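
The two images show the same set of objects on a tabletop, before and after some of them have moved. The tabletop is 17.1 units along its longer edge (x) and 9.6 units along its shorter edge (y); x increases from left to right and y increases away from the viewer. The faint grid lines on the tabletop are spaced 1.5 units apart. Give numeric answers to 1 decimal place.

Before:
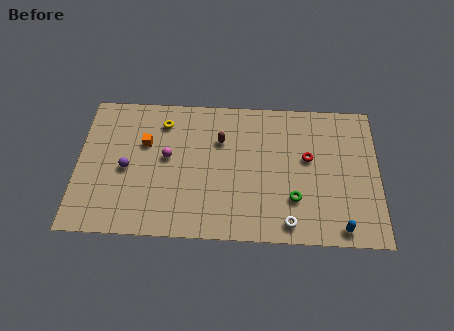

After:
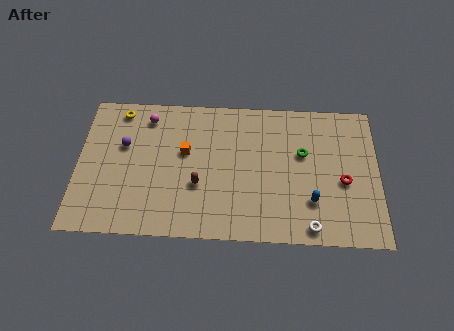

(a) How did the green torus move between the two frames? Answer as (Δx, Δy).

(0.5, 3.1)

The green torus was at about (12.3, 2.8) and moved to about (12.8, 5.9).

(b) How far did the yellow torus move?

2.6

The yellow torus was near (4.8, 7.7) before and (2.3, 8.4) after, so it travelled √(2.5² + 0.7²) ≈ 2.6 units.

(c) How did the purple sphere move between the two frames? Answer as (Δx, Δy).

(-0.2, 1.6)

From the two frames, the purple sphere sits at roughly (2.8, 4.4) before and (2.6, 6.0) after.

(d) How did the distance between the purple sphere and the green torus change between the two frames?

+0.6

Before: roughly 9.6 units apart; after: 10.2. That's 0.6 units further apart.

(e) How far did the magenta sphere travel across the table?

3.0

The magenta sphere was near (5.1, 5.3) before and (3.9, 8.0) after, so it travelled √(1.2² + 2.7²) ≈ 3.0 units.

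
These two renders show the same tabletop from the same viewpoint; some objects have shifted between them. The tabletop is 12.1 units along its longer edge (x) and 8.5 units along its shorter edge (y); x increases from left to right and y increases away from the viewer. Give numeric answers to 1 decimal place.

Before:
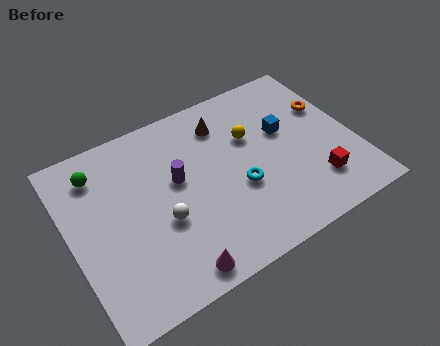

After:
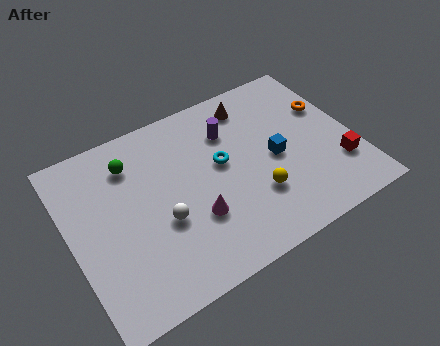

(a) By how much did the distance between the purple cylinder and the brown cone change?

-1.5

They were about 2.9 units apart before and 1.4 after — 1.5 units closer together.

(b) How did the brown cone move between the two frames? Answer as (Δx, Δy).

(1.3, 0.4)

From the two frames, the brown cone sits at roughly (6.9, 6.7) before and (8.2, 7.1) after.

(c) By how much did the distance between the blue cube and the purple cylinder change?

-2.0

Before: roughly 4.7 units apart; after: 2.7. That's 2.0 units closer together.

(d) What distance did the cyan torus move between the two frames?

1.6

The cyan torus was near (7.0, 3.3) before and (6.5, 4.8) after, so it travelled √(0.5² + 1.5²) ≈ 1.6 units.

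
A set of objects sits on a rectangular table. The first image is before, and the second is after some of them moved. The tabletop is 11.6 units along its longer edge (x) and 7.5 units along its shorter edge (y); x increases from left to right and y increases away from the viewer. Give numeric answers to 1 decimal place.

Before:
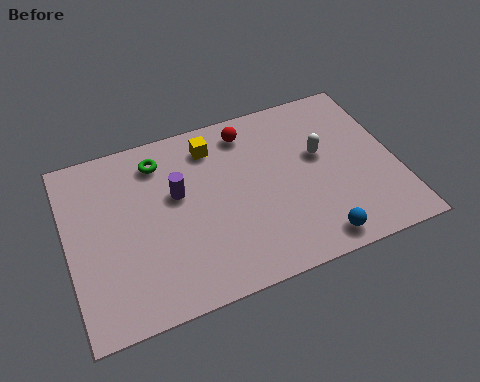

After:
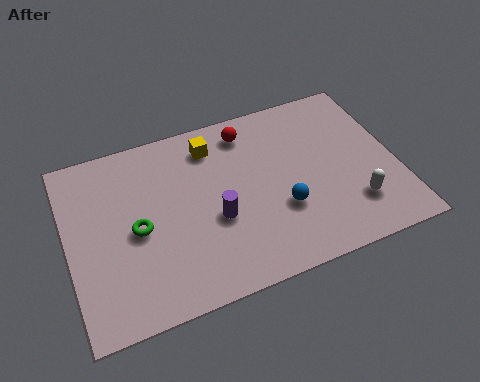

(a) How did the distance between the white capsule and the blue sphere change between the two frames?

-1.0

Before: roughly 3.6 units apart; after: 2.6. That's 1.0 units closer together.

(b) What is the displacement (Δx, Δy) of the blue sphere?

(-1.0, 1.7)

The blue sphere was at about (8.4, 0.9) and moved to about (7.4, 2.6).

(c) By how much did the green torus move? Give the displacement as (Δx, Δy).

(-1.0, -2.6)

The green torus started near (3.4, 6.1) and ended near (2.4, 3.5).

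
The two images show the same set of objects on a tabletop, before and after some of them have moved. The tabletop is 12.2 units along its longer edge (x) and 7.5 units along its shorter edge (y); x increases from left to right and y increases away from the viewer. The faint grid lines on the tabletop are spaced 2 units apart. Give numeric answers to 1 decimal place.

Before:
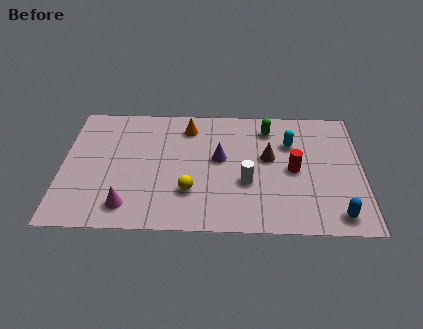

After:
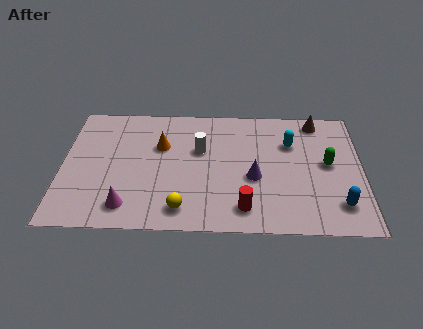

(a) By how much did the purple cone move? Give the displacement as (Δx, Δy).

(1.4, -1.1)

The purple cone started near (6.4, 4.2) and ended near (7.8, 3.1).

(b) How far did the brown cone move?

3.0

The brown cone moved from about (8.4, 4.3) to (10.4, 6.6), a distance of √(2.0² + 2.3²) ≈ 3.0.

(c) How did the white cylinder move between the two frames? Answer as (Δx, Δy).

(-1.9, 1.9)

The white cylinder started near (7.5, 2.8) and ended near (5.6, 4.7).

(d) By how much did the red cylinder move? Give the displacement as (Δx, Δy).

(-2.0, -2.3)

The red cylinder was at about (9.4, 3.6) and moved to about (7.4, 1.3).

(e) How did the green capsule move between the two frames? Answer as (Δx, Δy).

(2.4, -2.1)

The green capsule was at about (8.4, 6.1) and moved to about (10.8, 4.0).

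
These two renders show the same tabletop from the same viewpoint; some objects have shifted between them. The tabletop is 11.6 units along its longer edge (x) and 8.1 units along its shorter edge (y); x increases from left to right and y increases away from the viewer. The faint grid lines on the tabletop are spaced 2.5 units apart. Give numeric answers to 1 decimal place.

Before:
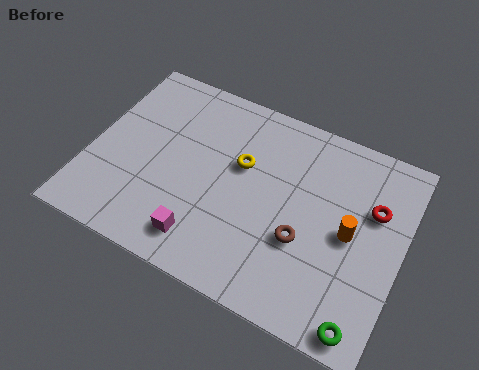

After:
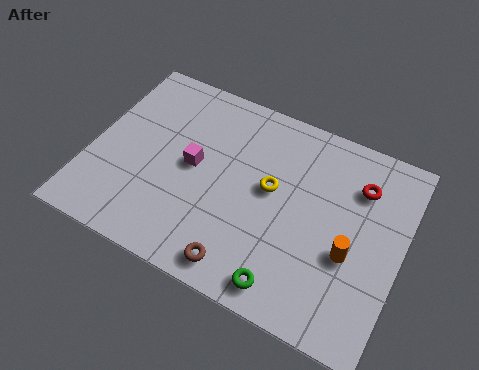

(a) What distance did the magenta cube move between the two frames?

2.9

From (4.6, 1.4) to (3.8, 4.2), the magenta cube covered √(0.8² + 2.8²) ≈ 2.9 units.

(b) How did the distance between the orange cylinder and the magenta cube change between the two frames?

+0.4

The distance was about 5.7 in the first image and 6.1 in the second, so they moved 0.4 units further apart.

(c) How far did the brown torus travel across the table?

2.8

From (8.1, 3.0) to (6.1, 1.0), the brown torus covered √(2.0² + 2.0²) ≈ 2.8 units.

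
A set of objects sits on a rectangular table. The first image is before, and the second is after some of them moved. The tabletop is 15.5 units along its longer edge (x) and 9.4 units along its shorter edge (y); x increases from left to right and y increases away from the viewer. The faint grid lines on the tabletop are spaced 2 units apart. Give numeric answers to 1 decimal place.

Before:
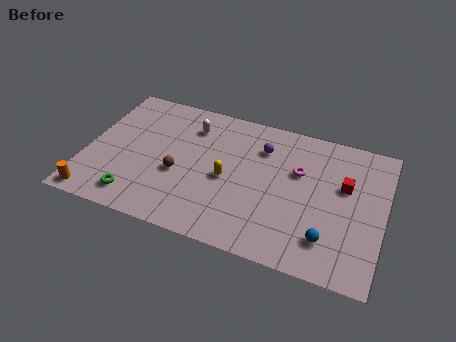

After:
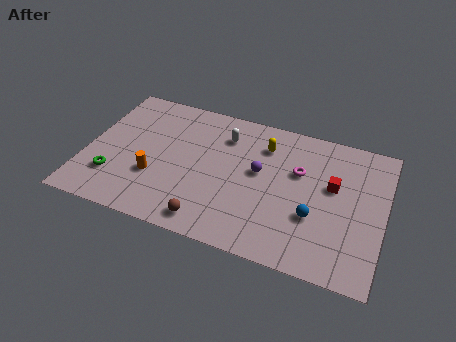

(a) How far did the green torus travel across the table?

1.6

The green torus was near (2.9, 1.5) before and (1.6, 2.5) after, so it travelled √(1.3² + 1.0²) ≈ 1.6 units.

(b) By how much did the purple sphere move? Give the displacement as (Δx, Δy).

(0.0, -1.7)

From the two frames, the purple sphere sits at roughly (9.0, 7.0) before and (9.0, 5.3) after.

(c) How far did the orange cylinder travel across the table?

3.7

The orange cylinder moved from about (0.8, 0.9) to (3.7, 3.2), a distance of √(2.9² + 2.3²) ≈ 3.7.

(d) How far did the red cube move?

0.6

The red cube was near (13.4, 5.8) before and (12.8, 5.6) after, so it travelled √(0.6² + 0.2²) ≈ 0.6 units.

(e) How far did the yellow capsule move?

3.4

The yellow capsule was near (7.4, 4.3) before and (9.1, 7.2) after, so it travelled √(1.7² + 2.9²) ≈ 3.4 units.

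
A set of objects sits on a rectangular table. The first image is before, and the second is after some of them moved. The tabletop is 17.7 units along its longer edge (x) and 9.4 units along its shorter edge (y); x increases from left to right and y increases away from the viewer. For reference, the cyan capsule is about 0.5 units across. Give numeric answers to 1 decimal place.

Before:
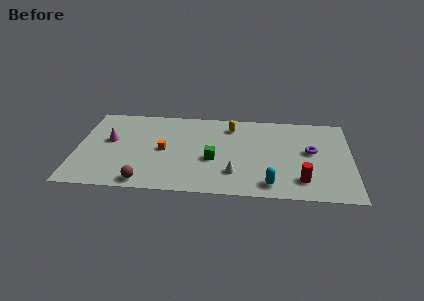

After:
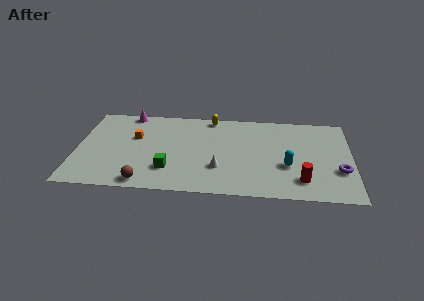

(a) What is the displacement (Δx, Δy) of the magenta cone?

(1.1, 3.2)

The magenta cone started near (2.1, 5.4) and ended near (3.2, 8.6).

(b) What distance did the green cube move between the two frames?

3.1

From (8.8, 3.8) to (6.0, 2.5), the green cube covered √(2.8² + 1.3²) ≈ 3.1 units.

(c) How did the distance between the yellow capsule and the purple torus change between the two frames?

+4.1

The distance was about 5.7 in the first image and 9.8 in the second, so they moved 4.1 units further apart.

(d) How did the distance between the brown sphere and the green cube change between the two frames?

-3.0

They were about 5.1 units apart before and 2.1 after — 3.0 units closer together.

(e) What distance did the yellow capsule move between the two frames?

1.6

The yellow capsule moved from about (9.9, 7.6) to (8.6, 8.5), a distance of √(1.3² + 0.9²) ≈ 1.6.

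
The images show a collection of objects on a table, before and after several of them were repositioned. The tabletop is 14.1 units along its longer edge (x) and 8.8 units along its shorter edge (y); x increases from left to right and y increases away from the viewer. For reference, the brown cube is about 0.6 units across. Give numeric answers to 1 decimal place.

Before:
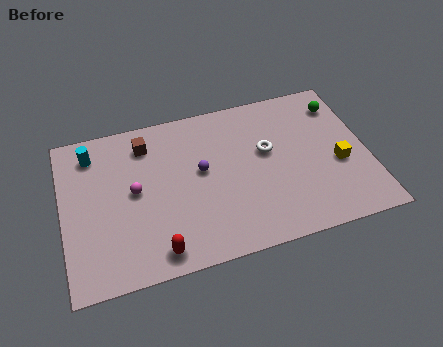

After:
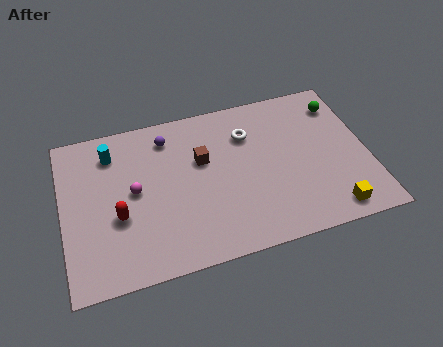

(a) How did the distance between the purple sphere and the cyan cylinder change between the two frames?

-2.8

The distance was about 5.4 in the first image and 2.6 in the second, so they moved 2.8 units closer together.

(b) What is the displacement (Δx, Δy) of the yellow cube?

(-0.6, -2.5)

From the two frames, the yellow cube sits at roughly (12.7, 3.6) before and (12.1, 1.1) after.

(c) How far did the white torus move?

1.4

The white torus moved from about (9.5, 5.2) to (8.7, 6.4), a distance of √(0.8² + 1.2²) ≈ 1.4.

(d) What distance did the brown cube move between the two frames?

3.0

From (4.0, 7.1) to (6.5, 5.5), the brown cube covered √(2.5² + 1.6²) ≈ 3.0 units.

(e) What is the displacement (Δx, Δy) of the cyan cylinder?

(0.9, -0.2)

The cyan cylinder was at about (1.5, 7.2) and moved to about (2.4, 7.0).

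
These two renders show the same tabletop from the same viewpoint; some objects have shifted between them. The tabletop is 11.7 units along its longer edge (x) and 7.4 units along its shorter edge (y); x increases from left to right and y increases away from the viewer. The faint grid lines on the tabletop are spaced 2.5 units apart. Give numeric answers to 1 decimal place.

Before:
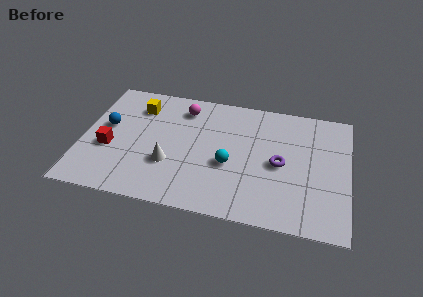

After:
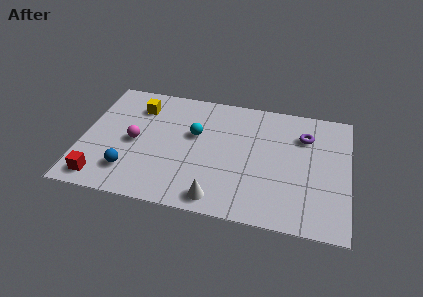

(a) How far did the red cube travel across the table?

1.9

From (1.2, 2.9) to (1.0, 1.0), the red cube covered √(0.2² + 1.9²) ≈ 1.9 units.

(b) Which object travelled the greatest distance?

the magenta sphere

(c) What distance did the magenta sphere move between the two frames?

3.2

The magenta sphere moved from about (4.3, 6.0) to (2.3, 3.5), a distance of √(2.0² + 2.5²) ≈ 3.2.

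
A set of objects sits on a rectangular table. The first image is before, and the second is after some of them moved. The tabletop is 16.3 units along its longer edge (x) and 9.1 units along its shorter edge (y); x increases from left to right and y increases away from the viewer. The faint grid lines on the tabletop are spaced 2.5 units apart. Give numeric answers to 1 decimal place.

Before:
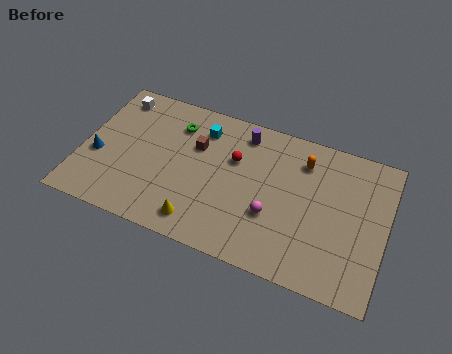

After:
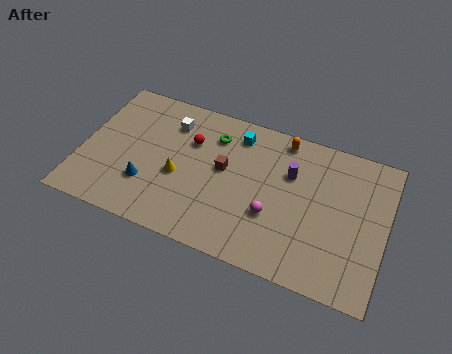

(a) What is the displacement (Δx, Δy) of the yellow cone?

(-1.4, 2.4)

The yellow cone started near (6.7, 1.4) and ended near (5.3, 3.8).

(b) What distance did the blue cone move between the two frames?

2.9

From (0.9, 3.6) to (3.7, 2.7), the blue cone covered √(2.8² + 0.9²) ≈ 2.9 units.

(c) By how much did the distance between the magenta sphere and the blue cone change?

-2.8

Before: roughly 9.5 units apart; after: 6.7. That's 2.8 units closer together.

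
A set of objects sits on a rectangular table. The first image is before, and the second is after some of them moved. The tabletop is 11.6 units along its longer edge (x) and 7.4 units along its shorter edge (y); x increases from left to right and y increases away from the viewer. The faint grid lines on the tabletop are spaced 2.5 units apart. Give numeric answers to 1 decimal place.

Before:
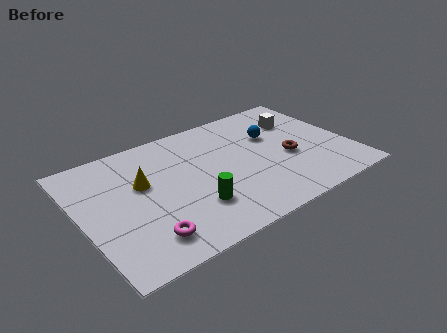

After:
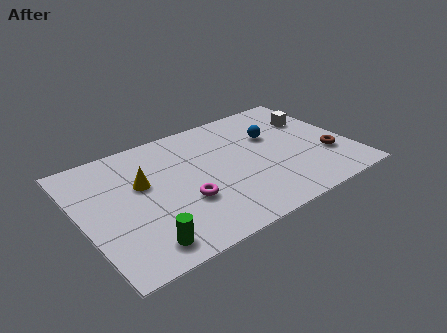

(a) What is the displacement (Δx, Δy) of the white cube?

(0.6, -0.2)

The white cube was at about (9.8, 5.3) and moved to about (10.4, 5.1).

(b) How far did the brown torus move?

1.7

The brown torus moved from about (8.9, 3.1) to (10.5, 2.4), a distance of √(1.6² + 0.7²) ≈ 1.7.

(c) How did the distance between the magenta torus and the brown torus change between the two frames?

-0.5

Before: roughly 6.8 units apart; after: 6.3. That's 0.5 units closer together.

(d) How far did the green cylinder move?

2.6

From (4.5, 2.1) to (2.1, 1.1), the green cylinder covered √(2.4² + 1.0²) ≈ 2.6 units.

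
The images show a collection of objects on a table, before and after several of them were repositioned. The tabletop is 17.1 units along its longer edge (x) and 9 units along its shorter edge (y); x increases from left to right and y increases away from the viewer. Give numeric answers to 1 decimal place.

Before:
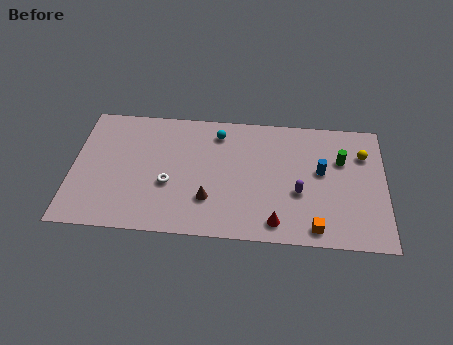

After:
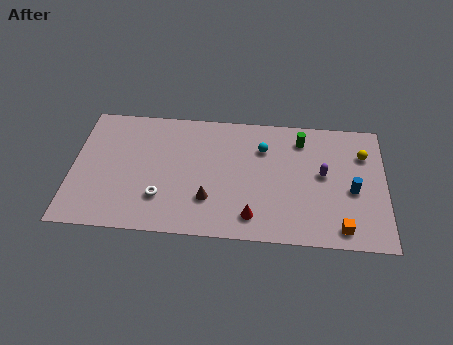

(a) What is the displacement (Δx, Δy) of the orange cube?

(1.4, 0.1)

The orange cube was at about (13.3, 1.1) and moved to about (14.7, 1.2).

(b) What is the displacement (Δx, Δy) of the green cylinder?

(-2.2, 1.3)

The green cylinder started near (14.7, 6.0) and ended near (12.5, 7.3).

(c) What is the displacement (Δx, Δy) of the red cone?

(-1.3, 0.3)

The red cone was at about (11.2, 1.3) and moved to about (9.9, 1.6).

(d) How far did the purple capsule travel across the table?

1.9

From (12.4, 3.5) to (13.7, 4.9), the purple capsule covered √(1.3² + 1.4²) ≈ 1.9 units.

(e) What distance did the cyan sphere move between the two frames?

2.7

The cyan sphere was near (7.9, 7.4) before and (10.4, 6.5) after, so it travelled √(2.5² + 0.9²) ≈ 2.7 units.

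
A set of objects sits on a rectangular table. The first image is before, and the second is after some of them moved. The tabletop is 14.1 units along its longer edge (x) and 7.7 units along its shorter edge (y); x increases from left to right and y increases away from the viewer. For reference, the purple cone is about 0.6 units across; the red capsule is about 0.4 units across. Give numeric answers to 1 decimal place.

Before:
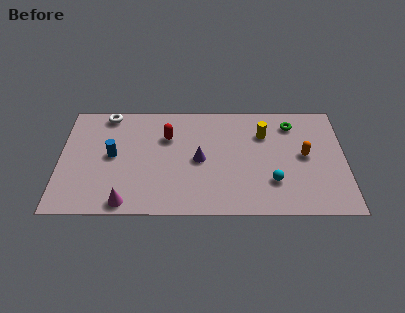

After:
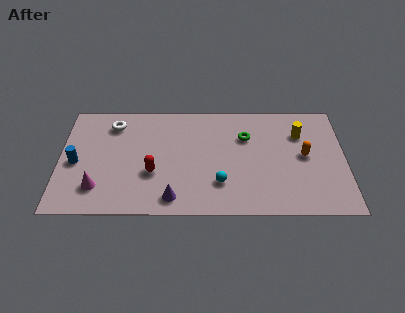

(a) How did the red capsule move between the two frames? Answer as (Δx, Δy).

(-0.7, -2.5)

From the two frames, the red capsule sits at roughly (5.3, 5.3) before and (4.6, 2.8) after.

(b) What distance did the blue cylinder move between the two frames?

1.9

The blue cylinder moved from about (2.6, 4.0) to (0.8, 3.5), a distance of √(1.8² + 0.5²) ≈ 1.9.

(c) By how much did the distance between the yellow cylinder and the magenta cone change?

+2.4

They were about 8.3 units apart before and 10.7 after — 2.4 units further apart.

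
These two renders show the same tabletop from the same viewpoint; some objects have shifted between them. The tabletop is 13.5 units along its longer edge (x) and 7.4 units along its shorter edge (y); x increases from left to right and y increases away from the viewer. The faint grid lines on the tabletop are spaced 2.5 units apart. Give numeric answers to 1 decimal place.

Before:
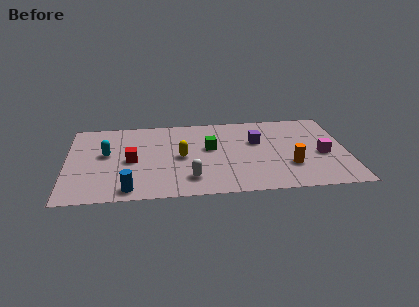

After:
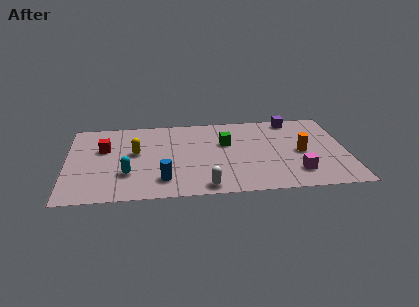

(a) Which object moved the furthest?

the purple cube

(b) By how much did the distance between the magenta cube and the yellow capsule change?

+1.3

Before: roughly 6.8 units apart; after: 8.1. That's 1.3 units further apart.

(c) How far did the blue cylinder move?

1.7

From (3.0, 0.9) to (4.6, 1.6), the blue cylinder covered √(1.6² + 0.7²) ≈ 1.7 units.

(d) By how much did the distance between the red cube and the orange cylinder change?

+1.9

Before: roughly 7.7 units apart; after: 9.6. That's 1.9 units further apart.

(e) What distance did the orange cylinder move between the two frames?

1.3

The orange cylinder was near (10.7, 2.3) before and (11.3, 3.5) after, so it travelled √(0.6² + 1.2²) ≈ 1.3 units.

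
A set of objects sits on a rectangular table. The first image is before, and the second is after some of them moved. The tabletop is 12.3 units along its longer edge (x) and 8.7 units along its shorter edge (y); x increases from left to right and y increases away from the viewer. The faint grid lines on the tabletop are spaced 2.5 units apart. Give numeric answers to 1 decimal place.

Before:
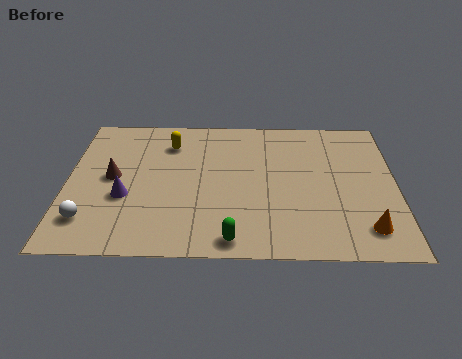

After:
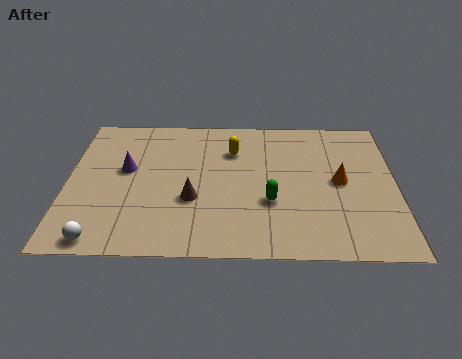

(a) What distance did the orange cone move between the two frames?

2.9

From (11.1, 1.6) to (10.2, 4.4), the orange cone covered √(0.9² + 2.8²) ≈ 2.9 units.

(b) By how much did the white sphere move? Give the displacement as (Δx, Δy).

(0.5, -1.1)

The white sphere started near (0.9, 1.9) and ended near (1.4, 0.8).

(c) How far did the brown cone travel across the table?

3.3

From (1.7, 4.5) to (4.7, 3.2), the brown cone covered √(3.0² + 1.3²) ≈ 3.3 units.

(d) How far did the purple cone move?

1.7

The purple cone moved from about (2.2, 3.3) to (2.2, 5.0), a distance of √(0.0² + 1.7²) ≈ 1.7.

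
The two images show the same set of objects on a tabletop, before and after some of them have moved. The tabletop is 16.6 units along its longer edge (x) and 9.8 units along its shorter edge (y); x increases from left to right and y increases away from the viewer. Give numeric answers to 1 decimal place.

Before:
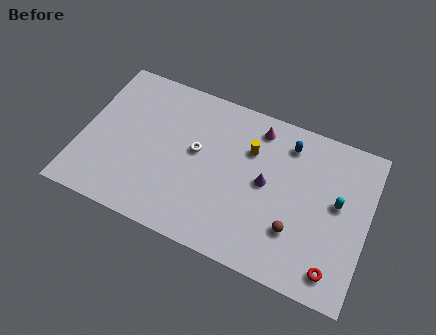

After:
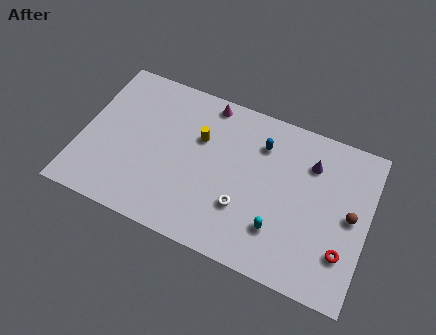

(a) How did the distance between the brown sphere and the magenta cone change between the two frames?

+3.5

They were about 6.0 units apart before and 9.5 after — 3.5 units further apart.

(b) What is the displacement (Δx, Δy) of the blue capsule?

(-1.5, -0.6)

The blue capsule started near (11.7, 8.0) and ended near (10.2, 7.4).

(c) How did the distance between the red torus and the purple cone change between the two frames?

-0.5

They were about 5.6 units apart before and 5.1 after — 0.5 units closer together.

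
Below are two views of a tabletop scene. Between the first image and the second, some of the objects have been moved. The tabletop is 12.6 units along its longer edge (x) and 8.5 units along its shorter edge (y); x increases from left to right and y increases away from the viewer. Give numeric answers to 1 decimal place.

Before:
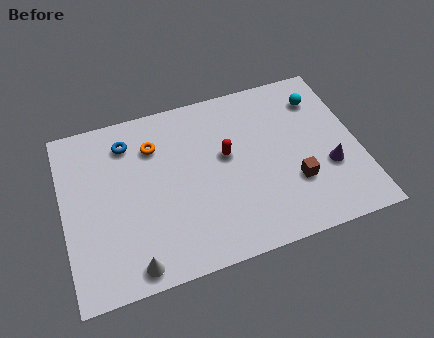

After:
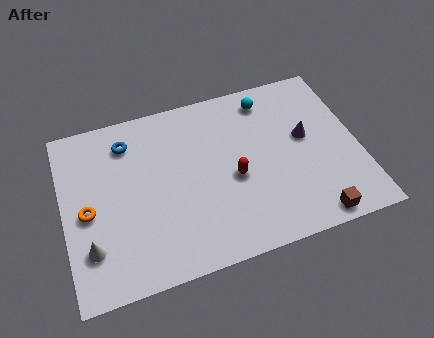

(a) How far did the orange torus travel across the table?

3.8

The orange torus moved from about (4.0, 6.3) to (1.0, 3.9), a distance of √(3.0² + 2.4²) ≈ 3.8.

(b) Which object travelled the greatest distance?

the orange torus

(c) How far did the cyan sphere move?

2.3

The cyan sphere was near (11.2, 6.6) before and (9.0, 7.2) after, so it travelled √(2.2² + 0.6²) ≈ 2.3 units.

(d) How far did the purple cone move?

2.0

The purple cone was near (11.2, 3.0) before and (10.4, 4.8) after, so it travelled √(0.8² + 1.8²) ≈ 2.0 units.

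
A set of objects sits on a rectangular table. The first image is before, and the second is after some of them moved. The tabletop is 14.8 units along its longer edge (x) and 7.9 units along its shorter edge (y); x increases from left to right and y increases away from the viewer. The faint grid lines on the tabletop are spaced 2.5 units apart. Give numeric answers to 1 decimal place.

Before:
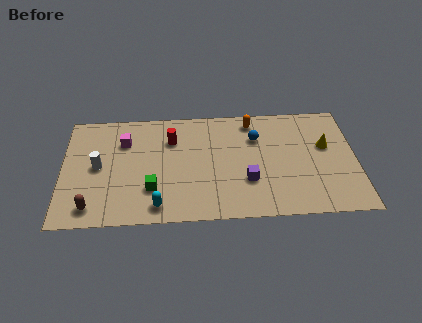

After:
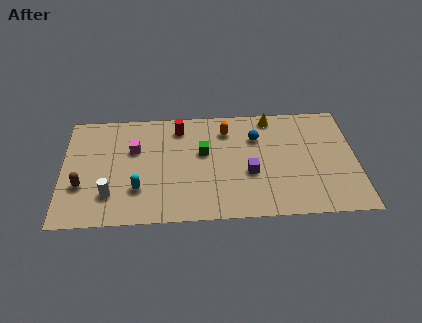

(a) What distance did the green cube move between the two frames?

3.5

The green cube was near (4.5, 2.3) before and (7.1, 4.7) after, so it travelled √(2.6² + 2.4²) ≈ 3.5 units.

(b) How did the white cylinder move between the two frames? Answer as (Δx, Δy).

(0.6, -2.0)

From the two frames, the white cylinder sits at roughly (1.8, 4.0) before and (2.4, 2.0) after.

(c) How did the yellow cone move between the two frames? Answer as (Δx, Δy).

(-2.7, 2.2)

The yellow cone was at about (13.3, 4.8) and moved to about (10.6, 7.0).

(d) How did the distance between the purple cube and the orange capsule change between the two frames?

-0.9

They were about 4.2 units apart before and 3.3 after — 0.9 units closer together.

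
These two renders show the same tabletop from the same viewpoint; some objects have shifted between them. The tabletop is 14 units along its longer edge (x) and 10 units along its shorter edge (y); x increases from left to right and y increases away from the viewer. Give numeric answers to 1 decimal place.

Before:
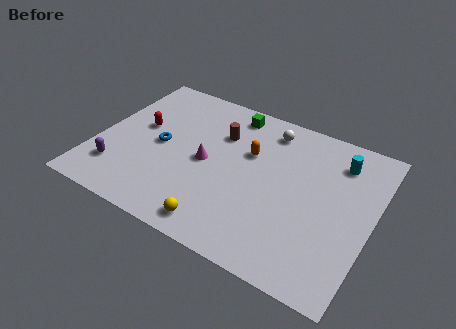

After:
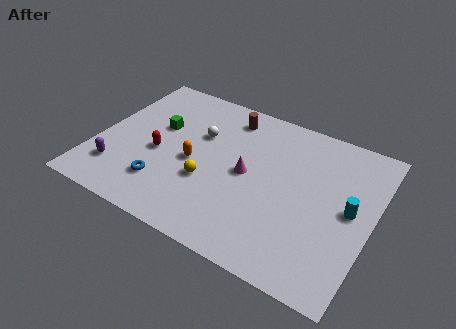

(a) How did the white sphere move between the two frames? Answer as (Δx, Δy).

(-3.3, -1.9)

The white sphere was at about (8.3, 8.4) and moved to about (5.0, 6.5).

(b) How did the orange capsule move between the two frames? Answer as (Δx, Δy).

(-2.6, -1.9)

The orange capsule was at about (7.6, 6.4) and moved to about (5.0, 4.5).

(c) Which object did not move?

the purple capsule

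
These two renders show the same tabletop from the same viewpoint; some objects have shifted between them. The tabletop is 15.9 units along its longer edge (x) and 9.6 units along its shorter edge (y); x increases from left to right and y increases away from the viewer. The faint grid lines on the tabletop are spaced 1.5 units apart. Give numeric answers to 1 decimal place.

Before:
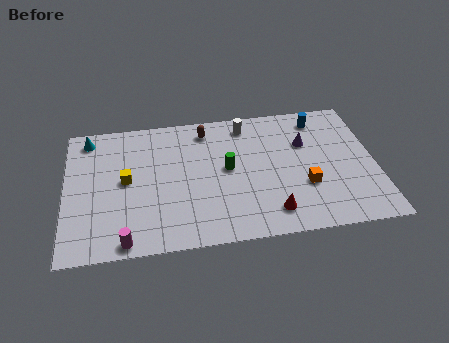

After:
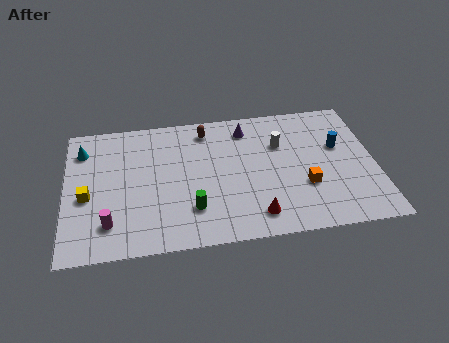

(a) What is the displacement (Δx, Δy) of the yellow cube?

(-2.0, -0.9)

From the two frames, the yellow cube sits at roughly (3.1, 5.0) before and (1.1, 4.1) after.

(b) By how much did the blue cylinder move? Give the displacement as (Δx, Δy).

(0.9, -2.2)

From the two frames, the blue cylinder sits at roughly (13.2, 8.1) before and (14.1, 5.9) after.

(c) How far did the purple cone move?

3.4

The purple cone was near (12.4, 6.4) before and (9.4, 7.9) after, so it travelled √(3.0² + 1.5²) ≈ 3.4 units.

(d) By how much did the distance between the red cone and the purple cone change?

+1.2

Before: roughly 5.1 units apart; after: 6.3. That's 1.2 units further apart.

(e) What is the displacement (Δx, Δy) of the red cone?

(-0.8, -0.1)

The red cone started near (10.4, 1.7) and ended near (9.6, 1.6).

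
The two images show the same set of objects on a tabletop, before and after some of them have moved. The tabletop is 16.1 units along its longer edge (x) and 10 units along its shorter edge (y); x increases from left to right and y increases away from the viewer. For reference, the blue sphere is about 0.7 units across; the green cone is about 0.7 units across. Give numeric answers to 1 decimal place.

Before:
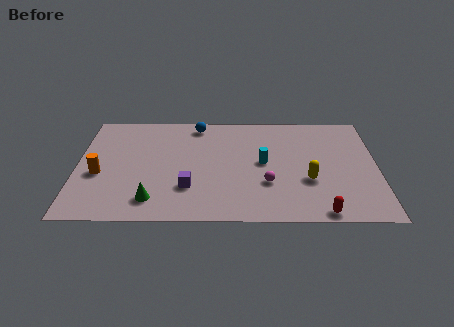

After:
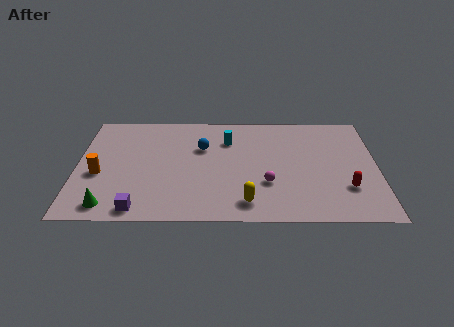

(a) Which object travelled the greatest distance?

the yellow capsule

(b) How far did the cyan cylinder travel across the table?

2.8

The cyan cylinder moved from about (10.0, 5.2) to (8.1, 7.3), a distance of √(1.9² + 2.1²) ≈ 2.8.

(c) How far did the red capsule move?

2.5

The red capsule was near (13.0, 0.8) before and (14.4, 2.9) after, so it travelled √(1.4² + 2.1²) ≈ 2.5 units.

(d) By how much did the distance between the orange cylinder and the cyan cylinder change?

-1.3

They were about 8.9 units apart before and 7.6 after — 1.3 units closer together.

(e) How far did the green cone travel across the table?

2.4

From (4.1, 1.8) to (1.8, 1.3), the green cone covered √(2.3² + 0.5²) ≈ 2.4 units.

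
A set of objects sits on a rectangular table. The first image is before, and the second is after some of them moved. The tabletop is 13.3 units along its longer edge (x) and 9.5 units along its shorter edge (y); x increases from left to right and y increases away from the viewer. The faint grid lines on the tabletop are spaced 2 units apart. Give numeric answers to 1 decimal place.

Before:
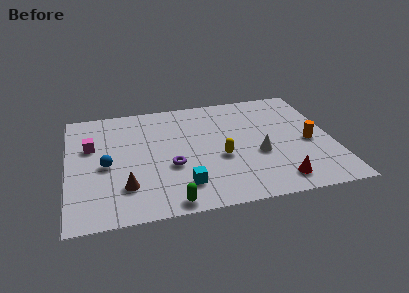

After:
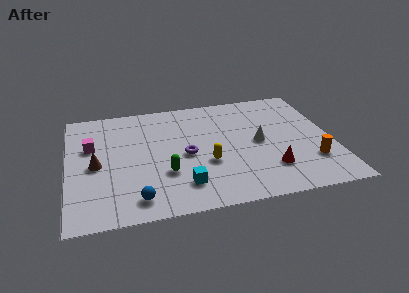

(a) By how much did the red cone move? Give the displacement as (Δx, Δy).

(-0.3, 1.0)

The red cone was at about (10.3, 1.4) and moved to about (10.0, 2.4).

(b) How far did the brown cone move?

2.4

The brown cone moved from about (2.8, 2.4) to (1.4, 4.4), a distance of √(1.4² + 2.0²) ≈ 2.4.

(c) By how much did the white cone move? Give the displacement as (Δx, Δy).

(0.1, 1.0)

The white cone was at about (9.5, 3.7) and moved to about (9.6, 4.7).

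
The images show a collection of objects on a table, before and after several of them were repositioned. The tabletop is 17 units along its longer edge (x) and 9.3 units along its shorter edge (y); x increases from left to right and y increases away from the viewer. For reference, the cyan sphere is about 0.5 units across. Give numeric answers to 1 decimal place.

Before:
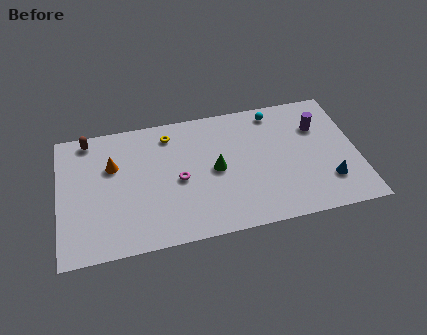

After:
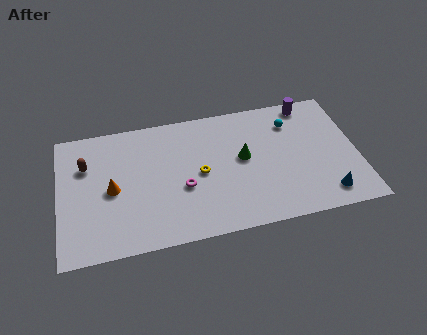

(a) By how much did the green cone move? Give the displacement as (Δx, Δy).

(1.6, 0.5)

The green cone was at about (8.9, 4.6) and moved to about (10.5, 5.1).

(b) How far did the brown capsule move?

1.9

The brown capsule was near (1.8, 8.3) before and (1.6, 6.4) after, so it travelled √(0.2² + 1.9²) ≈ 1.9 units.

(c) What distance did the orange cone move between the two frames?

1.7

The orange cone moved from about (3.1, 6.1) to (3.0, 4.4), a distance of √(0.1² + 1.7²) ≈ 1.7.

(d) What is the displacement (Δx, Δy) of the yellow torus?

(1.6, -3.2)

The yellow torus was at about (6.4, 7.7) and moved to about (8.0, 4.5).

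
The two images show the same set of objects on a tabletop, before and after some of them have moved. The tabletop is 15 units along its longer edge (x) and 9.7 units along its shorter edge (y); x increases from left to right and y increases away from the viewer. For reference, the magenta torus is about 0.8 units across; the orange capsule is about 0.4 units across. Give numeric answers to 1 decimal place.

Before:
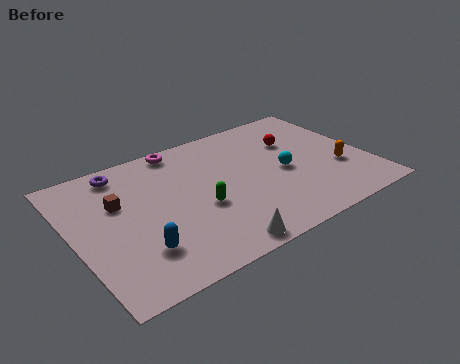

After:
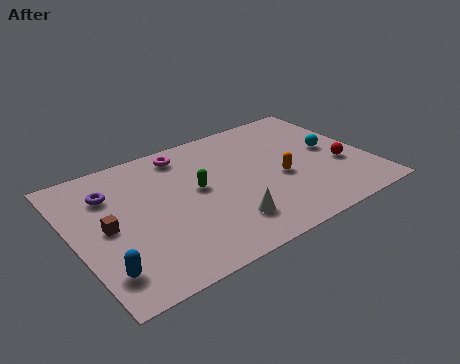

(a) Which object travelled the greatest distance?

the red sphere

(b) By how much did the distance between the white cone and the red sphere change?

-1.3

They were about 7.8 units apart before and 6.5 after — 1.3 units closer together.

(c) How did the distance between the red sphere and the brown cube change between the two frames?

+2.7

The distance was about 9.3 in the first image and 12.0 in the second, so they moved 2.7 units further apart.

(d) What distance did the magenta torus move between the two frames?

0.5

The magenta torus was near (6.0, 8.8) before and (6.1, 8.3) after, so it travelled √(0.1² + 0.5²) ≈ 0.5 units.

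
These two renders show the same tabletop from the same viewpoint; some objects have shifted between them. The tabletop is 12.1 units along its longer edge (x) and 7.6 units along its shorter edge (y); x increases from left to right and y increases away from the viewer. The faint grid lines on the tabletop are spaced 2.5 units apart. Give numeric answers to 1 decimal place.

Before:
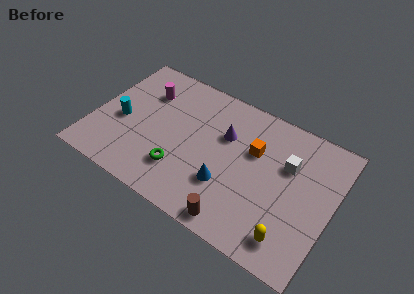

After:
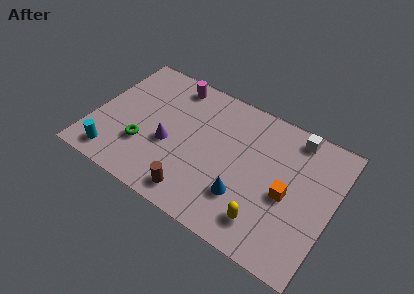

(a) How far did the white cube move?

1.7

From (9.7, 5.0) to (9.8, 6.7), the white cube covered √(0.1² + 1.7²) ≈ 1.7 units.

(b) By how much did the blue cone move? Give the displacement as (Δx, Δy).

(0.9, -0.2)

From the two frames, the blue cone sits at roughly (7.0, 2.4) before and (7.9, 2.2) after.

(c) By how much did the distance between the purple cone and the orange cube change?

+4.5

The distance was about 1.5 in the first image and 6.0 in the second, so they moved 4.5 units further apart.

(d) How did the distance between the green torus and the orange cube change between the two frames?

+2.9

The distance was about 4.4 in the first image and 7.3 in the second, so they moved 2.9 units further apart.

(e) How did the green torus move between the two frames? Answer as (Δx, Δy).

(-2.0, 0.4)

The green torus started near (4.7, 2.0) and ended near (2.7, 2.4).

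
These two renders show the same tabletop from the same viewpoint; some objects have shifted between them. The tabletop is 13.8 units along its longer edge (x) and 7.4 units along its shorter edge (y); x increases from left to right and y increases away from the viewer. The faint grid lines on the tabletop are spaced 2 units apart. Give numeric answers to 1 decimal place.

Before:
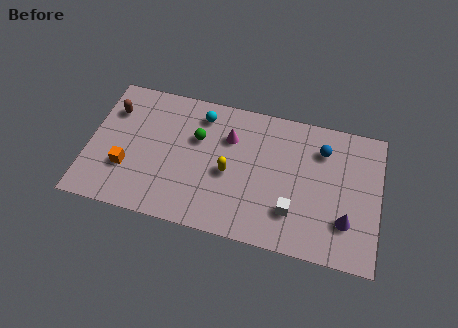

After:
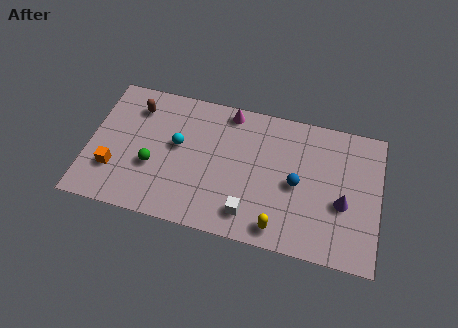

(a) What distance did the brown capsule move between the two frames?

1.2

The brown capsule was near (1.0, 5.4) before and (2.1, 5.8) after, so it travelled √(1.1² + 0.4²) ≈ 1.2 units.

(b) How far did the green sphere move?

2.8

From (5.1, 4.8) to (3.1, 2.8), the green sphere covered √(2.0² + 2.0²) ≈ 2.8 units.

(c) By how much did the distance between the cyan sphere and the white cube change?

-1.6

Before: roughly 6.2 units apart; after: 4.6. That's 1.6 units closer together.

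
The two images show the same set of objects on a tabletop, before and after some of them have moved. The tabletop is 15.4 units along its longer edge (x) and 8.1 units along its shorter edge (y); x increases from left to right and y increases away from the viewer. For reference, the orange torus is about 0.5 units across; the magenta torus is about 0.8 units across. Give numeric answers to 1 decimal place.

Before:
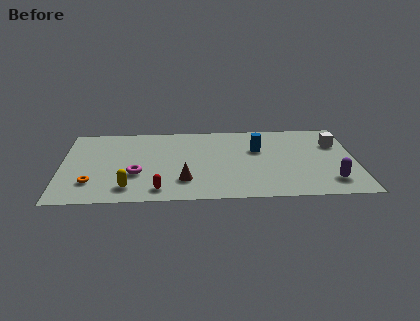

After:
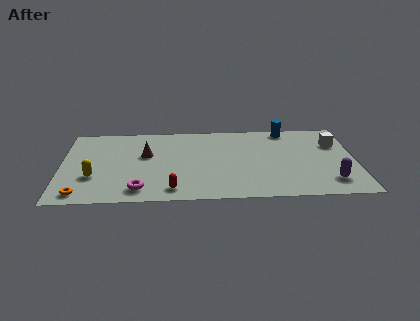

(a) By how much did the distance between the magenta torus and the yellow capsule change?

+1.3

They were about 1.5 units apart before and 2.8 after — 1.3 units further apart.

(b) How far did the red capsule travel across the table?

0.7

From (5.1, 1.2) to (5.8, 1.2), the red capsule covered √(0.7² + 0.0²) ≈ 0.7 units.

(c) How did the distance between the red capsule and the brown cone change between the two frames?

+2.4

The distance was about 1.6 in the first image and 4.0 in the second, so they moved 2.4 units further apart.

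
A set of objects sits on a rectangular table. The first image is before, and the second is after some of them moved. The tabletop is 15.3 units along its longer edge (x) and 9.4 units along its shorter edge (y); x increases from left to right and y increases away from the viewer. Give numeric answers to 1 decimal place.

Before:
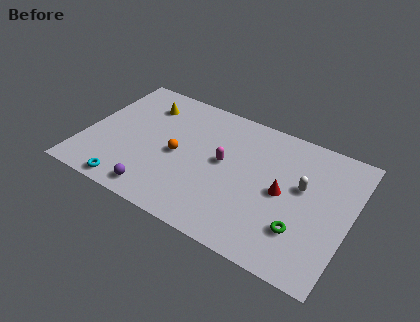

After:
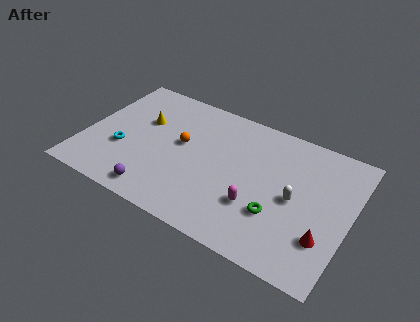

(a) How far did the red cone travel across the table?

3.2

The red cone moved from about (11.5, 4.6) to (14.1, 2.7), a distance of √(2.6² + 1.9²) ≈ 3.2.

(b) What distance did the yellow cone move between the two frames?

1.3

The yellow cone was near (3.0, 7.3) before and (3.1, 6.0) after, so it travelled √(0.1² + 1.3²) ≈ 1.3 units.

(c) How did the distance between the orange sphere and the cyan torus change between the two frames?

-0.5

Before: roughly 4.2 units apart; after: 3.7. That's 0.5 units closer together.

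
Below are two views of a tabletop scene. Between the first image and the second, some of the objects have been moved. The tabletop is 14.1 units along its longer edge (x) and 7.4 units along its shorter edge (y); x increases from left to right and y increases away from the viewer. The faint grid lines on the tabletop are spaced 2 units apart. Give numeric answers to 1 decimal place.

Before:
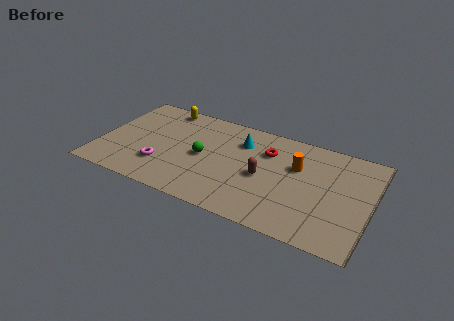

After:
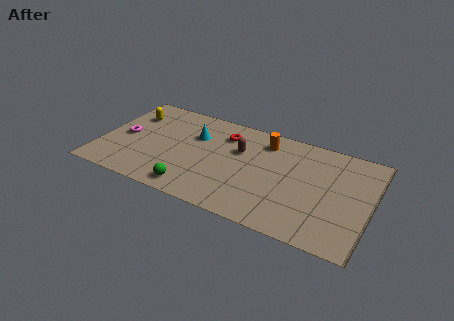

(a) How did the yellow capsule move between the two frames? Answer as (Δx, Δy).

(-1.6, -1.2)

The yellow capsule was at about (2.9, 6.6) and moved to about (1.3, 5.4).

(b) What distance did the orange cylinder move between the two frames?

2.2

From (10.2, 4.8) to (8.4, 6.0), the orange cylinder covered √(1.8² + 1.2²) ≈ 2.2 units.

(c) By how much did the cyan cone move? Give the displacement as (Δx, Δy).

(-2.4, -0.5)

The cyan cone started near (7.2, 5.5) and ended near (4.8, 5.0).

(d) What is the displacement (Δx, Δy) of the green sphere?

(-0.2, -2.6)

The green sphere started near (5.4, 3.6) and ended near (5.2, 1.0).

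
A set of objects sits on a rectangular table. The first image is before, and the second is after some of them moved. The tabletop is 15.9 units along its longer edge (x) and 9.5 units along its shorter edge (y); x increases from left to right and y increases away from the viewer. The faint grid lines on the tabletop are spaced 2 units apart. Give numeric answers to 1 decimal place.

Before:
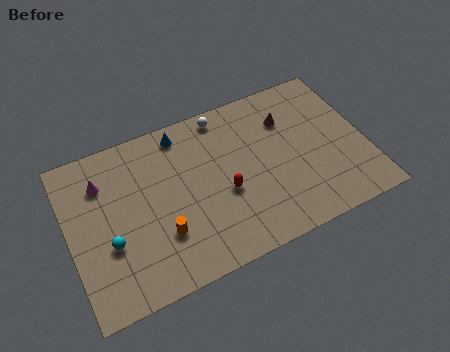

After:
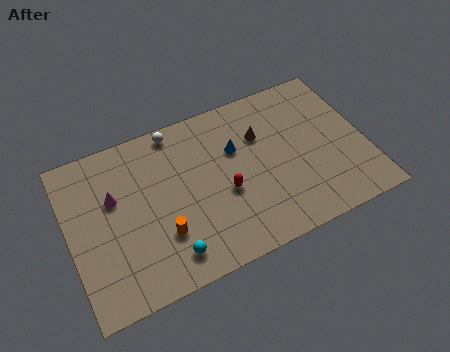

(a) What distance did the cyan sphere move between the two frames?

3.5

The cyan sphere was near (2.0, 3.5) before and (4.9, 1.6) after, so it travelled √(2.9² + 1.9²) ≈ 3.5 units.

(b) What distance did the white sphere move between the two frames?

2.6

The white sphere moved from about (8.7, 8.5) to (6.1, 8.6), a distance of √(2.6² + 0.1²) ≈ 2.6.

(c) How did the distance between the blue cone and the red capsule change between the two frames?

-2.3

Before: roughly 4.8 units apart; after: 2.5. That's 2.3 units closer together.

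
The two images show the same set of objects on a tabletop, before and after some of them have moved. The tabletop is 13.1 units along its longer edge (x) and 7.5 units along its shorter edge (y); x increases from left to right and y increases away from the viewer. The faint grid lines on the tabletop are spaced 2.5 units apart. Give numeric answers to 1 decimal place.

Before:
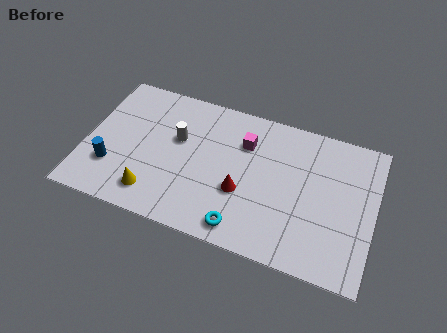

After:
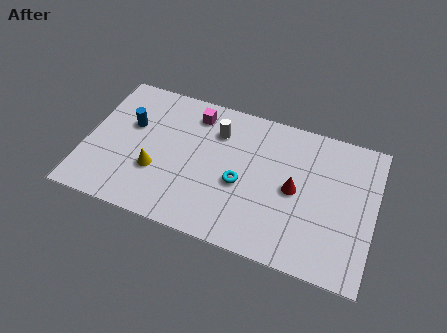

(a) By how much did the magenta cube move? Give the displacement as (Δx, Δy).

(-2.4, 0.8)

From the two frames, the magenta cube sits at roughly (7.1, 5.4) before and (4.7, 6.2) after.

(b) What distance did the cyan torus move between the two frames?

2.2

The cyan torus moved from about (7.4, 1.0) to (7.1, 3.2), a distance of √(0.3² + 2.2²) ≈ 2.2.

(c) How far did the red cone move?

2.5

The red cone moved from about (7.2, 2.8) to (9.5, 3.7), a distance of √(2.3² + 0.9²) ≈ 2.5.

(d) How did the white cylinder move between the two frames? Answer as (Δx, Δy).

(1.7, 1.0)

From the two frames, the white cylinder sits at roughly (4.1, 4.6) before and (5.8, 5.6) after.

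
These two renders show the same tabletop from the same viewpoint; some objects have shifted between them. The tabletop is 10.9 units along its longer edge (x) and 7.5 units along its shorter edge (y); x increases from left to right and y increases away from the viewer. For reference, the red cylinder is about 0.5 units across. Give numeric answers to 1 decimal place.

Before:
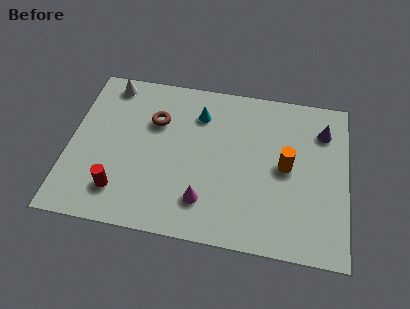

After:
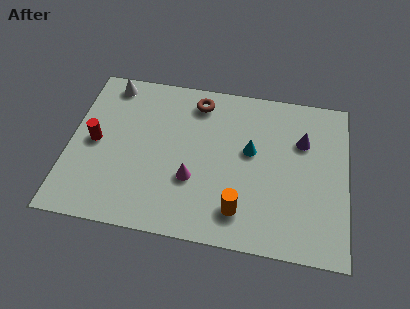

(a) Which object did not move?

the white cone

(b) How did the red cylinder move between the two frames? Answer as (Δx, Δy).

(-1.1, 2.1)

The red cylinder started near (2.1, 1.6) and ended near (1.0, 3.7).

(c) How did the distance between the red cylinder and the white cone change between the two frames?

-2.1

They were about 5.0 units apart before and 2.9 after — 2.1 units closer together.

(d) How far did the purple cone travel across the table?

1.0

The purple cone was near (9.9, 5.7) before and (9.1, 5.1) after, so it travelled √(0.8² + 0.6²) ≈ 1.0 units.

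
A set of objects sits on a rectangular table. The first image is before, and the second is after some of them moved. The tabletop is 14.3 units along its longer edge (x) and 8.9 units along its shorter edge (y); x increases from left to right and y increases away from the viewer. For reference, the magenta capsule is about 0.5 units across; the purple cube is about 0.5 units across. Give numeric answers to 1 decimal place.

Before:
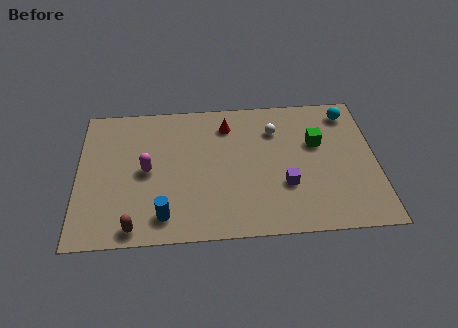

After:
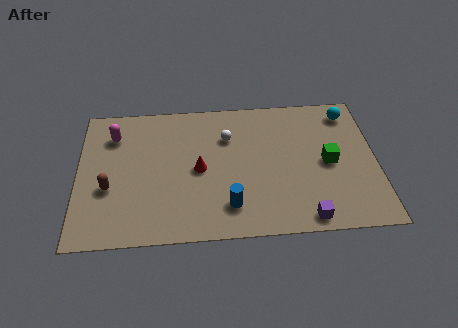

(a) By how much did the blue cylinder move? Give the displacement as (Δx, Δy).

(3.1, 0.4)

From the two frames, the blue cylinder sits at roughly (4.1, 1.5) before and (7.2, 1.9) after.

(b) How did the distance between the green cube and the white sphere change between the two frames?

+3.0

They were about 2.2 units apart before and 5.2 after — 3.0 units further apart.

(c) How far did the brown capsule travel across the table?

2.8

From (2.7, 0.9) to (1.5, 3.4), the brown capsule covered √(1.2² + 2.5²) ≈ 2.8 units.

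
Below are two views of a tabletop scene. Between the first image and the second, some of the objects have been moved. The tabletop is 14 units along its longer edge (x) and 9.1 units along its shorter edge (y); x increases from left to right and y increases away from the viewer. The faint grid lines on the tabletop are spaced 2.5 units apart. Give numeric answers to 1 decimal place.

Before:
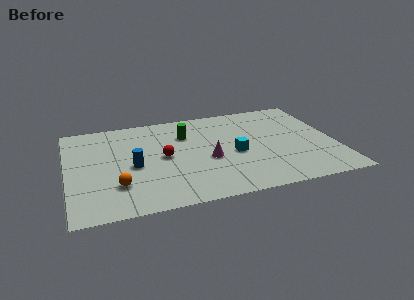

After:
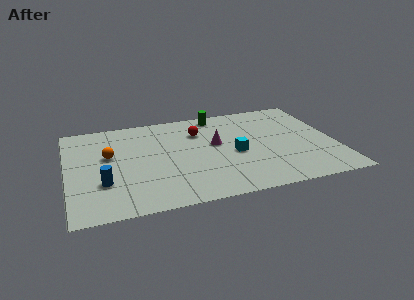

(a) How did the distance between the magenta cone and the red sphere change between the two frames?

-0.8

The distance was about 2.4 in the first image and 1.6 in the second, so they moved 0.8 units closer together.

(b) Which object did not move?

the cyan cube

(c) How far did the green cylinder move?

2.4

The green cylinder was near (6.3, 6.5) before and (8.1, 8.1) after, so it travelled √(1.8² + 1.6²) ≈ 2.4 units.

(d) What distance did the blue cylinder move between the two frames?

2.0

From (3.4, 4.1) to (1.8, 2.9), the blue cylinder covered √(1.6² + 1.2²) ≈ 2.0 units.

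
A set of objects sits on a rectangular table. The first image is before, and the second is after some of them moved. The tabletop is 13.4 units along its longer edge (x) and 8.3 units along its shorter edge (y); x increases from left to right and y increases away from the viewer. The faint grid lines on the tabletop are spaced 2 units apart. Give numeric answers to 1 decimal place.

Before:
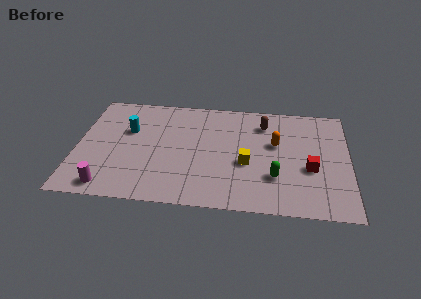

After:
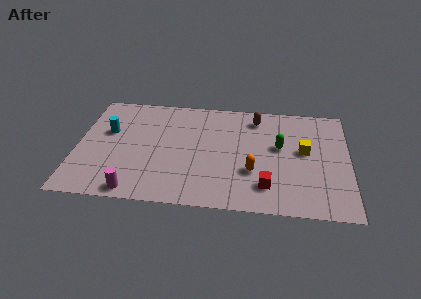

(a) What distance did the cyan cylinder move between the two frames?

1.0

The cyan cylinder moved from about (2.5, 5.3) to (1.5, 5.1), a distance of √(1.0² + 0.2²) ≈ 1.0.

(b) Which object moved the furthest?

the yellow cube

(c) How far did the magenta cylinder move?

1.3

From (1.7, 1.0) to (3.0, 0.8), the magenta cylinder covered √(1.3² + 0.2²) ≈ 1.3 units.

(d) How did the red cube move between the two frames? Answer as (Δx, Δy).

(-2.1, -1.5)

The red cube started near (11.5, 3.3) and ended near (9.4, 1.8).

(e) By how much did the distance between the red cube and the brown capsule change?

+1.2

Before: roughly 3.9 units apart; after: 5.1. That's 1.2 units further apart.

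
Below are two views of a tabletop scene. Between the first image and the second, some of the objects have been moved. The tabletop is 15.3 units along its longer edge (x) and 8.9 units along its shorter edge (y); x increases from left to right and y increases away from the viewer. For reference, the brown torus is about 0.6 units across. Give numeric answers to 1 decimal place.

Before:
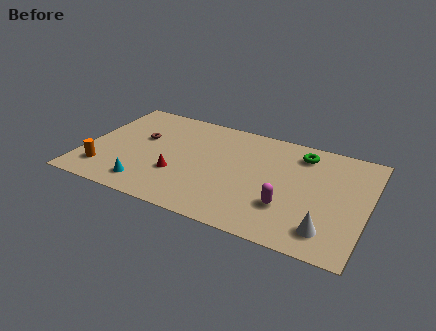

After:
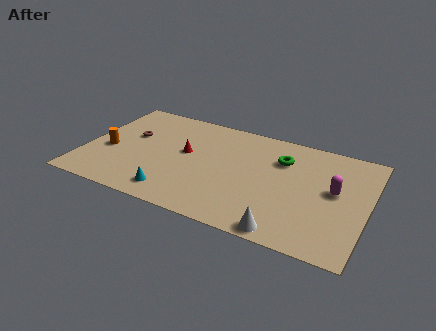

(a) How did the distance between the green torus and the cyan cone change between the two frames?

-2.4

They were about 9.7 units apart before and 7.3 after — 2.4 units closer together.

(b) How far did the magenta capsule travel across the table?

3.2

From (11.2, 2.7) to (13.5, 4.9), the magenta capsule covered √(2.3² + 2.2²) ≈ 3.2 units.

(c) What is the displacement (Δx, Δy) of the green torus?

(-1.0, -0.9)

The green torus started near (11.5, 7.3) and ended near (10.5, 6.4).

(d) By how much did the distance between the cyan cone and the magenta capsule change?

+1.4

They were about 7.6 units apart before and 9.0 after — 1.4 units further apart.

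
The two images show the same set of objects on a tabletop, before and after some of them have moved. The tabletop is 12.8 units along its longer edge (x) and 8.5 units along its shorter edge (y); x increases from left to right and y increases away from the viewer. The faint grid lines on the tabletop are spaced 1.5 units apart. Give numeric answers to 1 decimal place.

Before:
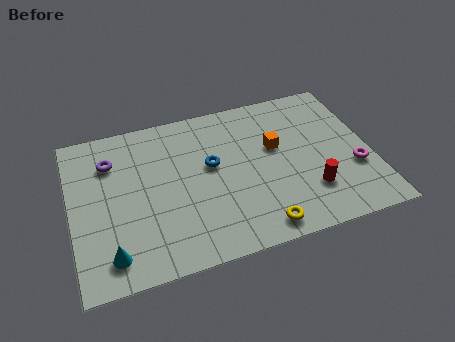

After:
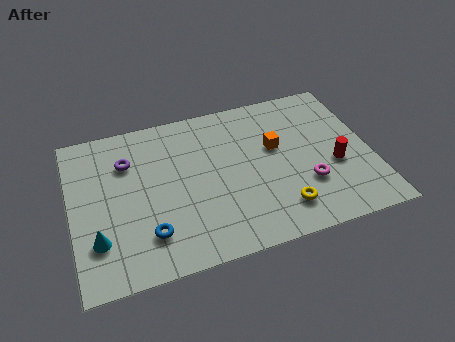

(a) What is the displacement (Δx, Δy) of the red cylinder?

(1.2, 1.1)

From the two frames, the red cylinder sits at roughly (10.0, 2.3) before and (11.2, 3.4) after.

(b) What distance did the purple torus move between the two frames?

0.7

The purple torus moved from about (1.8, 6.3) to (2.5, 6.1), a distance of √(0.7² + 0.2²) ≈ 0.7.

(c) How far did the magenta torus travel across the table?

2.1

The magenta torus was near (12.0, 3.0) before and (9.9, 2.7) after, so it travelled √(2.1² + 0.3²) ≈ 2.1 units.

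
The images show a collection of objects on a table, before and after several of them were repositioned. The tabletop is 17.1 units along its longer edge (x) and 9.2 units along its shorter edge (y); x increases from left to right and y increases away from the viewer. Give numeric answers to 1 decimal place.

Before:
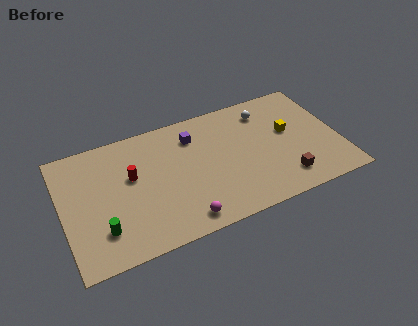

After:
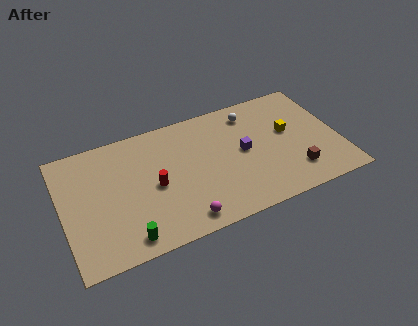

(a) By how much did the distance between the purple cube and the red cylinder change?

+1.3

They were about 4.3 units apart before and 5.6 after — 1.3 units further apart.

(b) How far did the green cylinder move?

1.8

The green cylinder moved from about (2.2, 2.3) to (3.6, 1.2), a distance of √(1.4² + 1.1²) ≈ 1.8.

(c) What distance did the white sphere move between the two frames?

0.9

The white sphere moved from about (12.9, 7.4) to (12.0, 7.6), a distance of √(0.9² + 0.2²) ≈ 0.9.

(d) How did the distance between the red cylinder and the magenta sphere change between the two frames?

-1.7

They were about 5.1 units apart before and 3.4 after — 1.7 units closer together.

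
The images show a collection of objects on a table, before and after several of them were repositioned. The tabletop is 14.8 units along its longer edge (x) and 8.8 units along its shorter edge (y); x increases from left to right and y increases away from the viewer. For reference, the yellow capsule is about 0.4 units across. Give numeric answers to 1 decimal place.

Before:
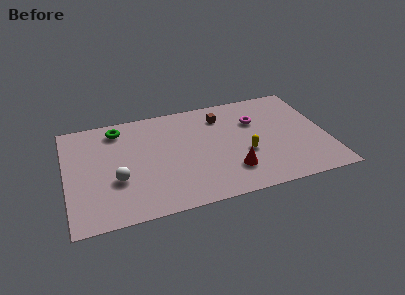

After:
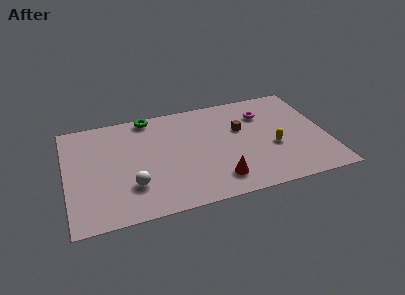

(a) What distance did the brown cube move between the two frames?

1.7

From (9.0, 6.9) to (10.0, 5.5), the brown cube covered √(1.0² + 1.4²) ≈ 1.7 units.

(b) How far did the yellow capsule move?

1.6

From (10.1, 3.4) to (11.7, 3.5), the yellow capsule covered √(1.6² + 0.1²) ≈ 1.6 units.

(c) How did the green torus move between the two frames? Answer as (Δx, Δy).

(1.8, 0.6)

The green torus was at about (3.1, 7.4) and moved to about (4.9, 8.0).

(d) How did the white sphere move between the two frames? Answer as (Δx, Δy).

(0.8, -0.7)

From the two frames, the white sphere sits at roughly (2.8, 3.2) before and (3.6, 2.5) after.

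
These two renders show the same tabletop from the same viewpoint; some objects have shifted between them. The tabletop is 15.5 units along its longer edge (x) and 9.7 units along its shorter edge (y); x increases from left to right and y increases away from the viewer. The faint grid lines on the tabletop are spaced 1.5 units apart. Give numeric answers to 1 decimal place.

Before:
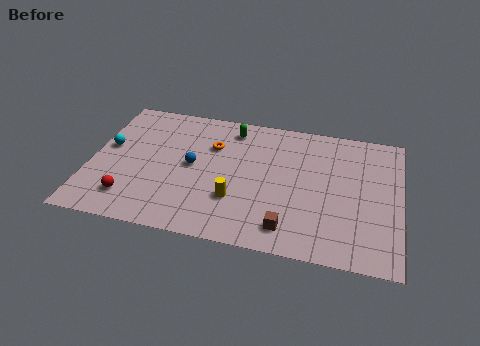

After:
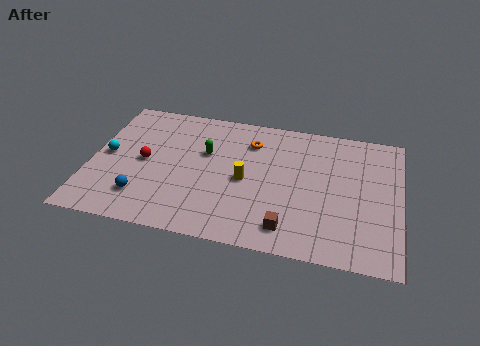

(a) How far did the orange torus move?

2.0

The orange torus moved from about (6.0, 6.7) to (7.9, 7.4), a distance of √(1.9² + 0.7²) ≈ 2.0.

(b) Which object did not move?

the brown cube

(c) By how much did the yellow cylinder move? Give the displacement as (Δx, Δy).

(0.4, 1.5)

The yellow cylinder was at about (7.4, 3.0) and moved to about (7.8, 4.5).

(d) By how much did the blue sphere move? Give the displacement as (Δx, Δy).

(-2.3, -2.8)

The blue sphere started near (5.1, 5.0) and ended near (2.8, 2.2).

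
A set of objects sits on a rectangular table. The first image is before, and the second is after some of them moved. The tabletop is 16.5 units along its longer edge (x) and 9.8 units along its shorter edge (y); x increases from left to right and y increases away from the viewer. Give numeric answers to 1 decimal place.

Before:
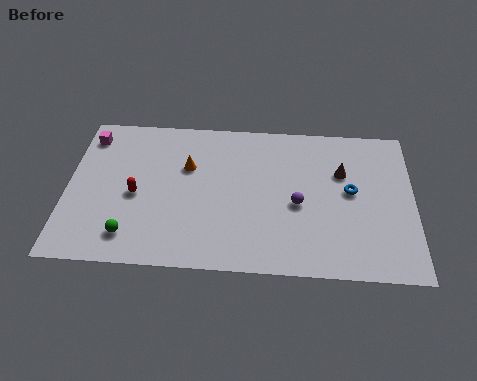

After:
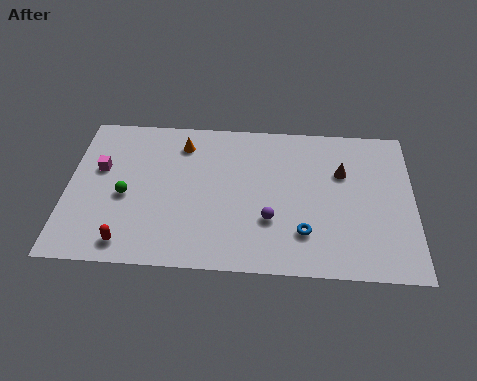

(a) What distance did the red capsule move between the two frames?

3.1

The red capsule moved from about (3.3, 4.4) to (3.0, 1.3), a distance of √(0.3² + 3.1²) ≈ 3.1.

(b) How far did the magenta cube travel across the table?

2.2

From (0.9, 8.1) to (1.5, 6.0), the magenta cube covered √(0.6² + 2.1²) ≈ 2.2 units.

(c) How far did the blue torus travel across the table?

3.6

The blue torus moved from about (13.5, 5.3) to (11.3, 2.5), a distance of √(2.2² + 2.8²) ≈ 3.6.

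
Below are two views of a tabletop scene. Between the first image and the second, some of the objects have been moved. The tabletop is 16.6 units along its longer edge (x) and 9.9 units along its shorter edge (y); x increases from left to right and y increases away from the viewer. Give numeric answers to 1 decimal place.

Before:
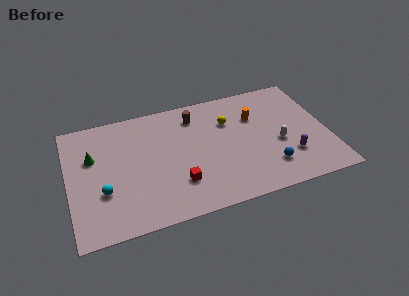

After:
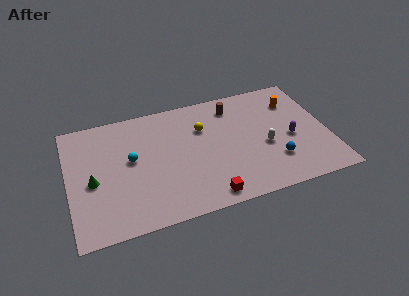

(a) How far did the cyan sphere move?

2.8

The cyan sphere moved from about (2.1, 3.4) to (4.0, 5.5), a distance of √(1.9² + 2.1²) ≈ 2.8.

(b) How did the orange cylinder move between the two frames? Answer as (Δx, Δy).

(2.6, 0.6)

The orange cylinder was at about (12.1, 6.8) and moved to about (14.7, 7.4).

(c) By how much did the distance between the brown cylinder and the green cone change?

+3.1

Before: roughly 6.9 units apart; after: 10.0. That's 3.1 units further apart.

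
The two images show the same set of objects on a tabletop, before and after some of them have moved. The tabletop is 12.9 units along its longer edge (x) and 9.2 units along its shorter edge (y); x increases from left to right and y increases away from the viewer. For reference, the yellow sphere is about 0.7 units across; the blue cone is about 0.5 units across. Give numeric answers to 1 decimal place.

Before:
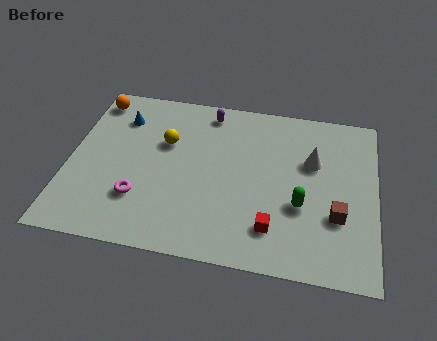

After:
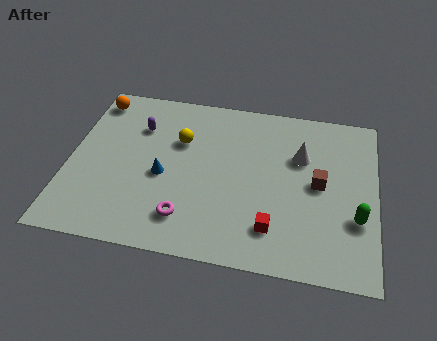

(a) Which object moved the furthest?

the blue cone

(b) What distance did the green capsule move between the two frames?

2.3

The green capsule moved from about (9.8, 3.4) to (12.1, 3.1), a distance of √(2.3² + 0.3²) ≈ 2.3.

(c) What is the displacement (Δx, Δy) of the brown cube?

(-0.8, 1.6)

The brown cube started near (11.3, 3.1) and ended near (10.5, 4.7).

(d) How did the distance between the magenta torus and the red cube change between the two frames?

-2.0

Before: roughly 5.6 units apart; after: 3.6. That's 2.0 units closer together.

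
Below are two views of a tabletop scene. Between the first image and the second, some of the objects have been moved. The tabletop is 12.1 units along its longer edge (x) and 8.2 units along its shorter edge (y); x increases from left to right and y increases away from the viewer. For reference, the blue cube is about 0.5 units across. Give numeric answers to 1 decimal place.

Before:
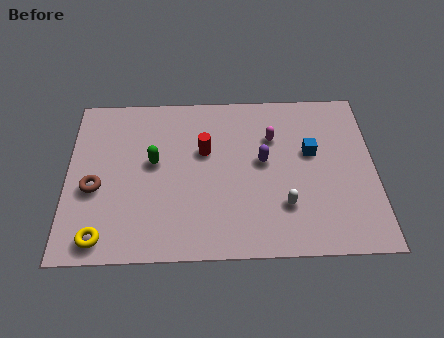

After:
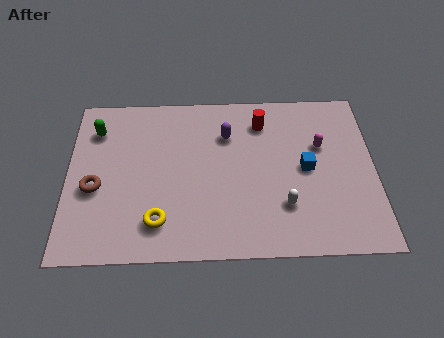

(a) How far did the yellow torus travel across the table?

2.3

The yellow torus moved from about (1.4, 1.0) to (3.6, 1.7), a distance of √(2.2² + 0.7²) ≈ 2.3.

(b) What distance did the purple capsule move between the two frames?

2.0

The purple capsule moved from about (7.7, 4.5) to (6.3, 5.9), a distance of √(1.4² + 1.4²) ≈ 2.0.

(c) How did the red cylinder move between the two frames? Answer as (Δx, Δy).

(2.3, 1.4)

From the two frames, the red cylinder sits at roughly (5.4, 5.1) before and (7.7, 6.5) after.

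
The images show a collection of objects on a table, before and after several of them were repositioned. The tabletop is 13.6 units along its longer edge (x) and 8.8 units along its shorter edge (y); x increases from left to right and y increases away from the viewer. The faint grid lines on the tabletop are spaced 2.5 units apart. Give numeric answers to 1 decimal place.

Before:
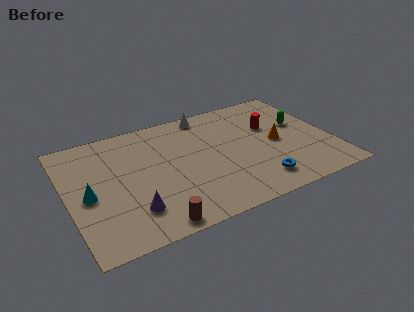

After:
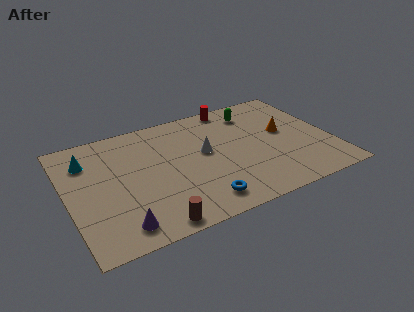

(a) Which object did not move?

the brown cylinder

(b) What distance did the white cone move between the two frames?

3.0

From (7.6, 7.9) to (7.1, 4.9), the white cone covered √(0.5² + 3.0²) ≈ 3.0 units.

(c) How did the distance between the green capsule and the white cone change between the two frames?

-1.7

Before: roughly 5.3 units apart; after: 3.6. That's 1.7 units closer together.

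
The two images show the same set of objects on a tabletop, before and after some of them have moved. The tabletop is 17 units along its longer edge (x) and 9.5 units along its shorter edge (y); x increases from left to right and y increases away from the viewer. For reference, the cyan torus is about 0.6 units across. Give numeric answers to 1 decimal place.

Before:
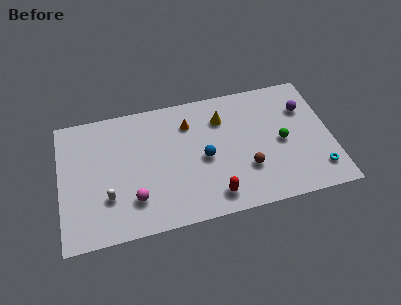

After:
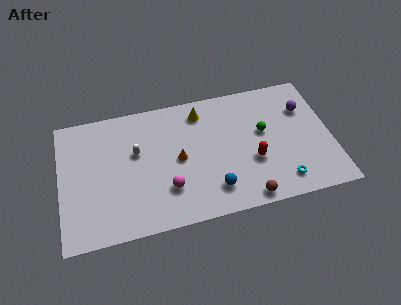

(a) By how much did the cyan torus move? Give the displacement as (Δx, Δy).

(-2.3, -0.3)

From the two frames, the cyan torus sits at roughly (16.0, 1.9) before and (13.7, 1.6) after.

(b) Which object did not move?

the purple sphere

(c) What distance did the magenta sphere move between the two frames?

2.1

The magenta sphere moved from about (4.5, 2.4) to (6.6, 2.7), a distance of √(2.1² + 0.3²) ≈ 2.1.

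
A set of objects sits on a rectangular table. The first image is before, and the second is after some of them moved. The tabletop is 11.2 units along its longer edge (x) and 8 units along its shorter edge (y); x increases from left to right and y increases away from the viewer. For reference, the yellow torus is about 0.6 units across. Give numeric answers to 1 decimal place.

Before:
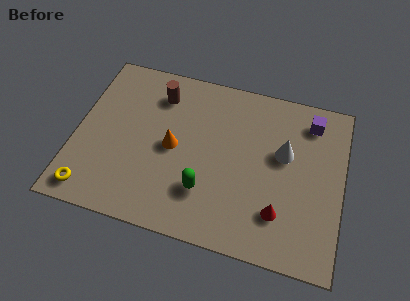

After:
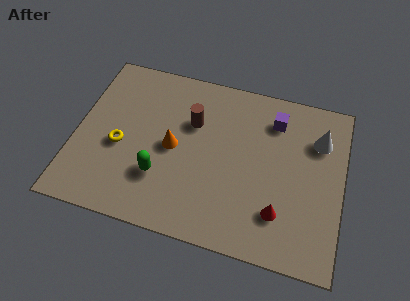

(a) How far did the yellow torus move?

2.6

The yellow torus was near (0.9, 1.0) before and (1.9, 3.4) after, so it travelled √(1.0² + 2.4²) ≈ 2.6 units.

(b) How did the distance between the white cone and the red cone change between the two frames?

+1.2

The distance was about 2.8 in the first image and 4.0 in the second, so they moved 1.2 units further apart.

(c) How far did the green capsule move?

1.9

The green capsule moved from about (5.6, 2.2) to (3.7, 2.4), a distance of √(1.9² + 0.2²) ≈ 1.9.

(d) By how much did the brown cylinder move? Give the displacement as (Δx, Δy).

(1.5, -1.0)

From the two frames, the brown cylinder sits at roughly (3.3, 6.3) before and (4.8, 5.3) after.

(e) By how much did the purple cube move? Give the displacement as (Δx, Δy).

(-1.5, -0.3)

The purple cube started near (9.7, 6.6) and ended near (8.2, 6.3).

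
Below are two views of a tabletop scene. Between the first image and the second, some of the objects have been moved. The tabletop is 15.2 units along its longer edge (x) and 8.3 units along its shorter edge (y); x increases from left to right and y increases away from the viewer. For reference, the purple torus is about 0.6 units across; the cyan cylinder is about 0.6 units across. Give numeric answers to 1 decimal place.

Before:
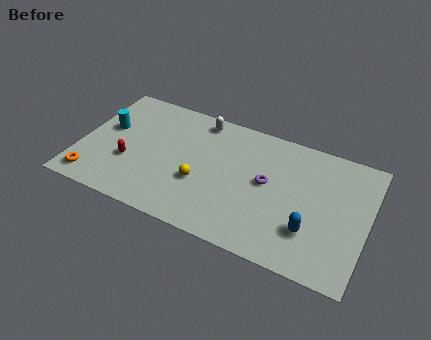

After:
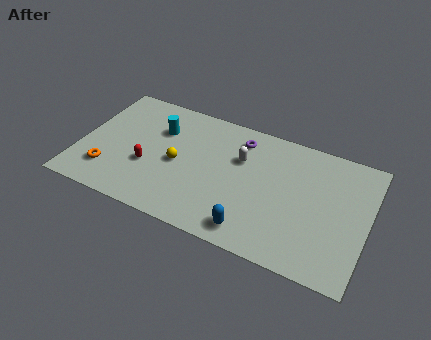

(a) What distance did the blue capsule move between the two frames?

3.1

The blue capsule moved from about (12.4, 2.4) to (9.5, 1.2), a distance of √(2.9² + 1.2²) ≈ 3.1.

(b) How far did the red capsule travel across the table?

1.0

The red capsule moved from about (2.7, 3.0) to (3.7, 3.1), a distance of √(1.0² + 0.1²) ≈ 1.0.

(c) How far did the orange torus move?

1.1

The orange torus moved from about (1.0, 1.2) to (1.7, 2.0), a distance of √(0.7² + 0.8²) ≈ 1.1.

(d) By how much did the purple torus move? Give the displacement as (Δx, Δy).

(-1.7, 2.3)

From the two frames, the purple torus sits at roughly (9.9, 4.5) before and (8.2, 6.8) after.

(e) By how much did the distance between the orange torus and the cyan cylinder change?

+0.7

The distance was about 3.7 in the first image and 4.4 in the second, so they moved 0.7 units further apart.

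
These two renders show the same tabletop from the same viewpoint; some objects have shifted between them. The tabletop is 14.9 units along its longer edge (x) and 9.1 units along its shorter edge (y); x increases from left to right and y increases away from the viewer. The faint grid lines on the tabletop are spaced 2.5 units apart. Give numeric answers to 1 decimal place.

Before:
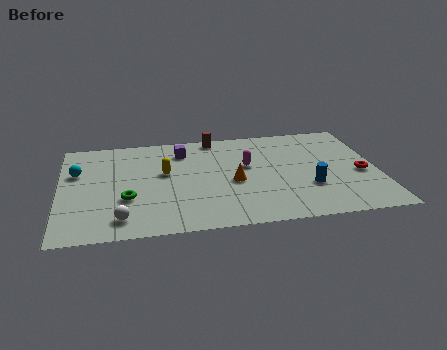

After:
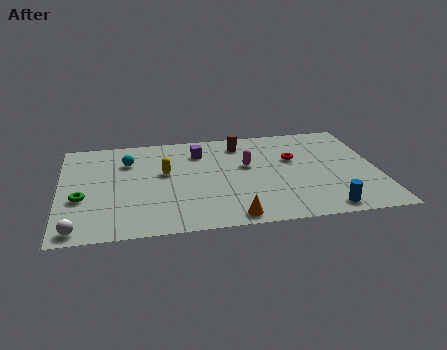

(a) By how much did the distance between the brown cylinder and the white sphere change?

+2.0

The distance was about 8.2 in the first image and 10.2 in the second, so they moved 2.0 units further apart.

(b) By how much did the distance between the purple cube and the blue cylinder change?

+1.0

The distance was about 7.2 in the first image and 8.2 in the second, so they moved 1.0 units further apart.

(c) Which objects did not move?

the magenta capsule and the yellow capsule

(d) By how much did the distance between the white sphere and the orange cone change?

+1.2

The distance was about 5.9 in the first image and 7.1 in the second, so they moved 1.2 units further apart.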